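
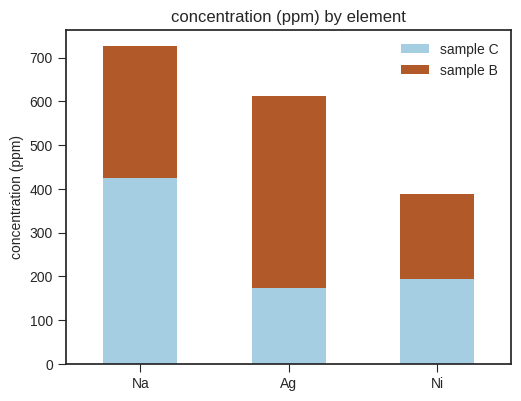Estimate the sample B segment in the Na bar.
≈ 300

sample B top ≈ 700, bottom ≈ 400; segment ≈ 300.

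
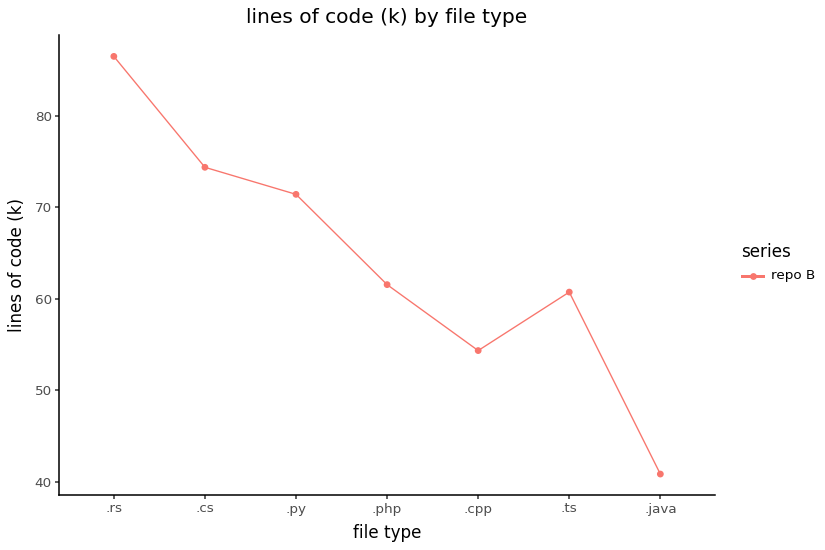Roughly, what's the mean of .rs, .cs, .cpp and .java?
(85 + 75 + 55 + 40) / 4 ≈ 64.

≈ 64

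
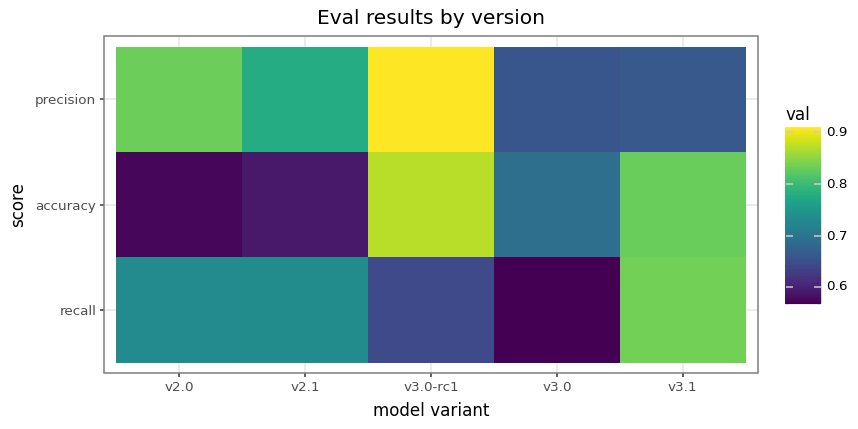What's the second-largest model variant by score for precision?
v2.0

Top 3 for precision: v3.0-rc1 ≈ 0.90, v2.0 ≈ 0.85, v2.1 ≈ 0.80.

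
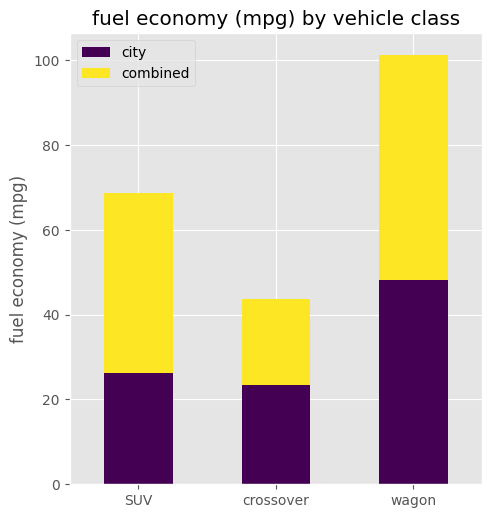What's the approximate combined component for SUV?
≈ 40

combined top ≈ 70, bottom ≈ 30; segment ≈ 40.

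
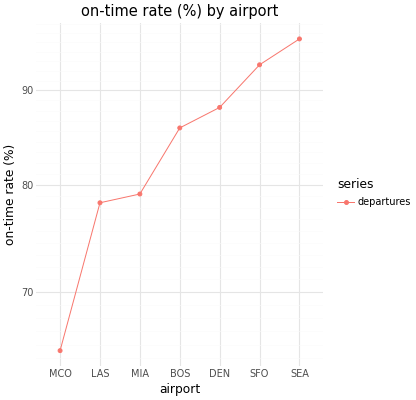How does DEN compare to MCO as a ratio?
≈ 1.38×

DEN ≈ 90, MCO ≈ 65; 90/65 ≈ 1.38.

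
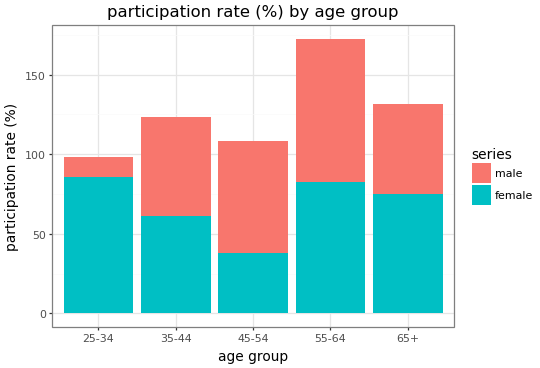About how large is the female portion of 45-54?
≈ 40

female top ≈ 40, bottom ≈ 0; segment ≈ 40.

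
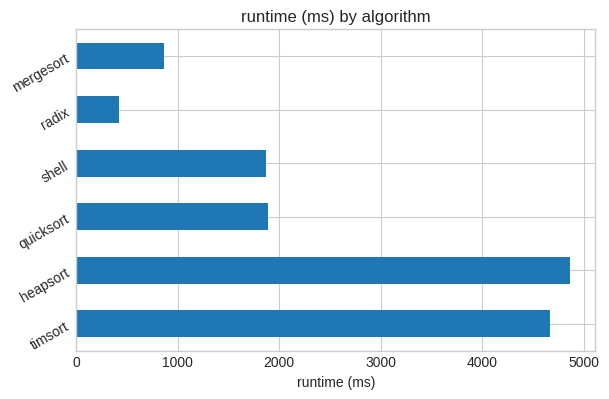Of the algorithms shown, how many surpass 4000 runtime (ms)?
Above 4000: timsort, heapsort.

2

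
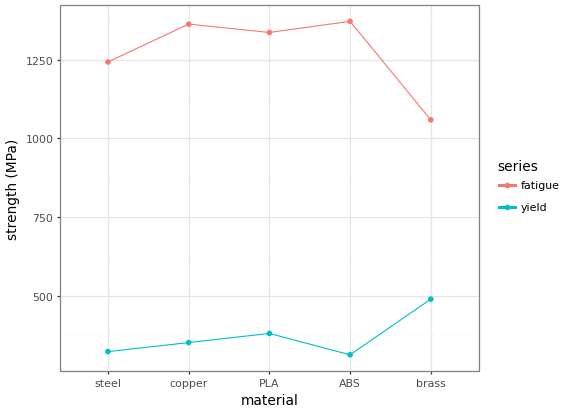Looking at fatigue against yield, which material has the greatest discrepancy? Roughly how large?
ABS, ≈ 1100 MPa

ABS: fatigue ≈ 1400, yield ≈ 300 → gap ≈ 1100. Next-largest (copper) is only ≈ 1000.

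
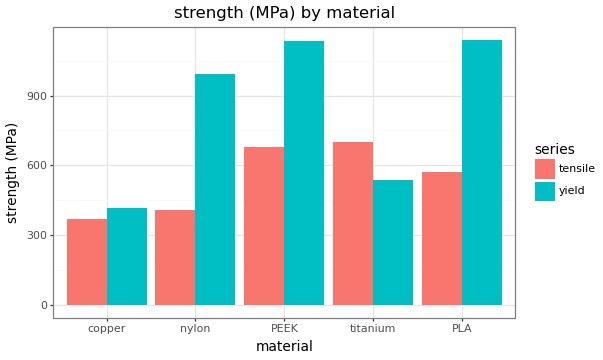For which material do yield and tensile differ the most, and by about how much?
nylon: yield ≈ 1000, tensile ≈ 400 → gap ≈ 600. Next-largest (PLA) is only ≈ 500.

nylon, ≈ 600 MPa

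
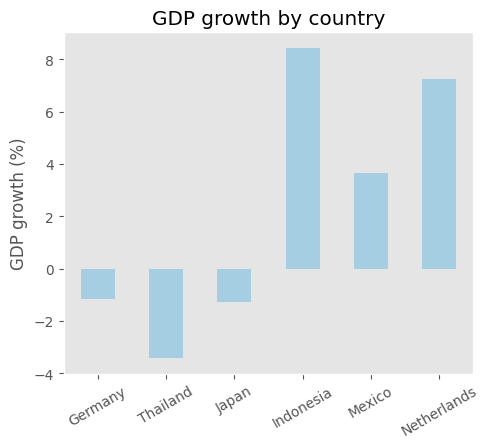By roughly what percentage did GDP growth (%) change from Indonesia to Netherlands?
Indonesia ≈ 8, Netherlands ≈ 7; (7 − 8) / 8 ≈ -12.5%.

≈ -12.5%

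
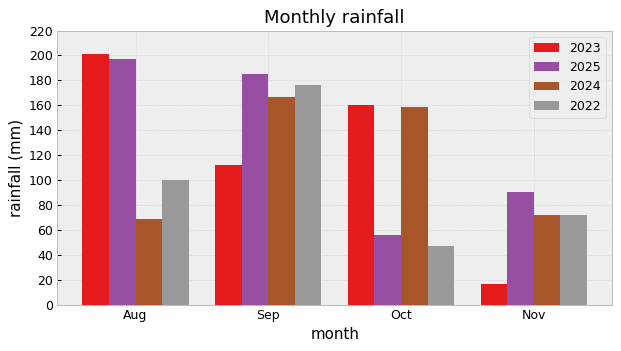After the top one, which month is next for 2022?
Aug

Top 3 for 2022: Sep ≈ 180, Aug ≈ 100, Nov ≈ 80.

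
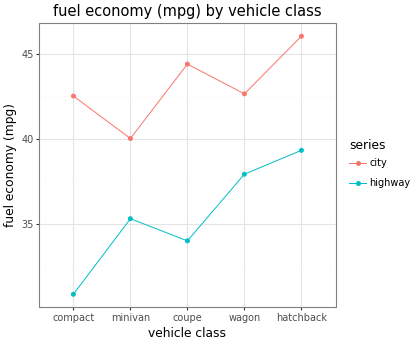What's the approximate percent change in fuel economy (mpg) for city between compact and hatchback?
≈ +9.5%

compact ≈ 42, hatchback ≈ 46; (46 − 42) / 42 ≈ +9.5%.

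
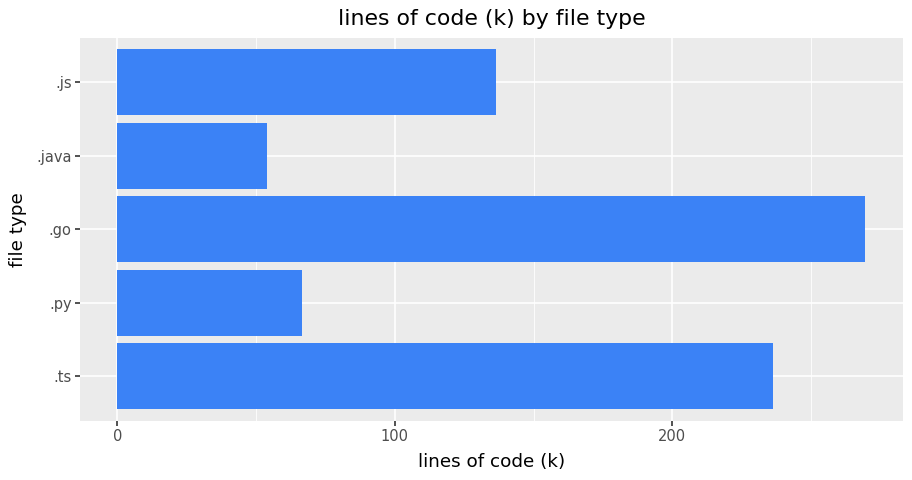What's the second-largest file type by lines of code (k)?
.ts

Top 3: .go ≈ 275, .ts ≈ 225, .js ≈ 125.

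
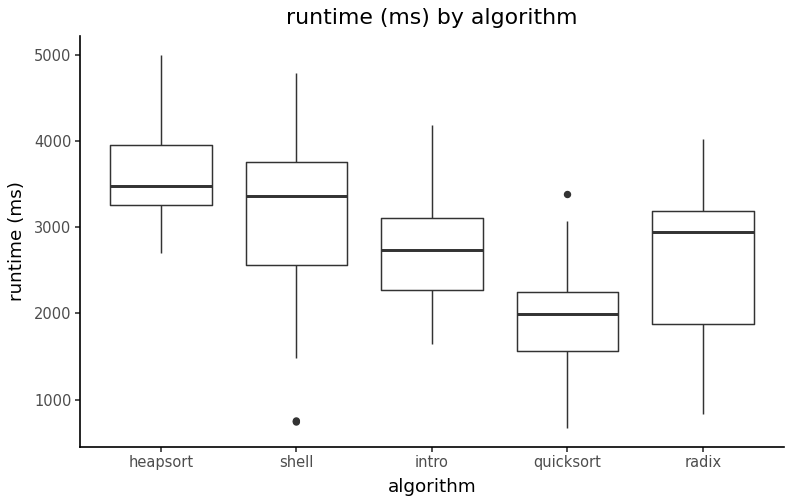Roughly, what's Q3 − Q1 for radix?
≈ 1400

Q3 ≈ 3200, Q1 ≈ 1800; IQR ≈ 1400.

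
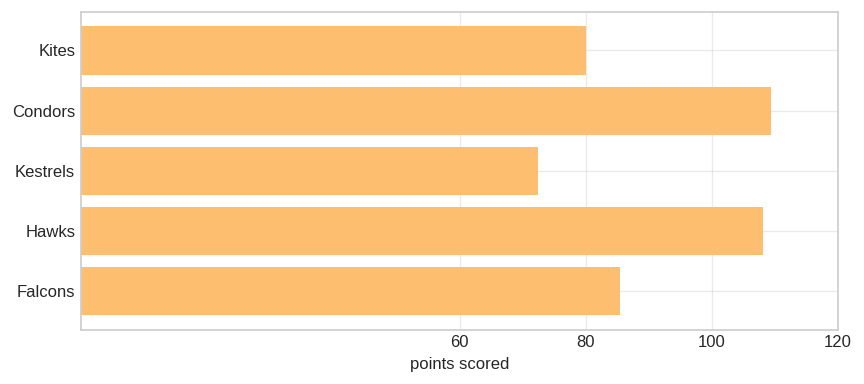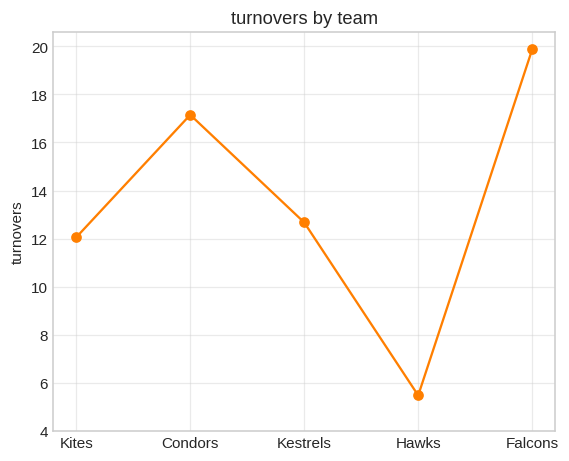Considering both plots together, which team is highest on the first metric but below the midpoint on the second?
Hawks

Chart 2 median turnovers ≈ 12; below-median teams: Kites, Hawks. Among those, Hawks has the highest points scored (≈ 100).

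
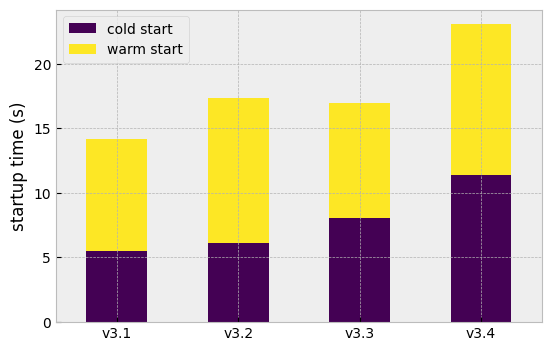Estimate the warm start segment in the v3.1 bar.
warm start top ≈ 14, bottom ≈ 6; segment ≈ 8.

≈ 8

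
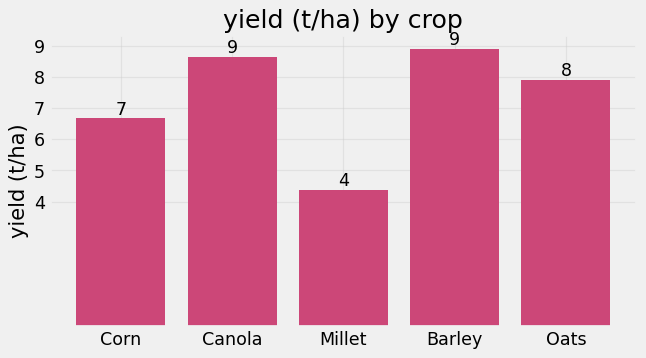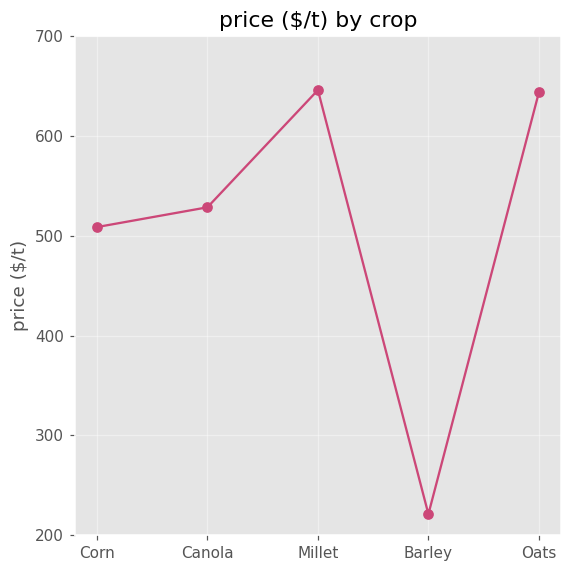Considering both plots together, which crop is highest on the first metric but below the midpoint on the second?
Barley

Chart 2 median price ($/t) ≈ 500; below-median crops: Corn, Barley. Among those, Barley has the highest yield (t/ha) (≈ 9).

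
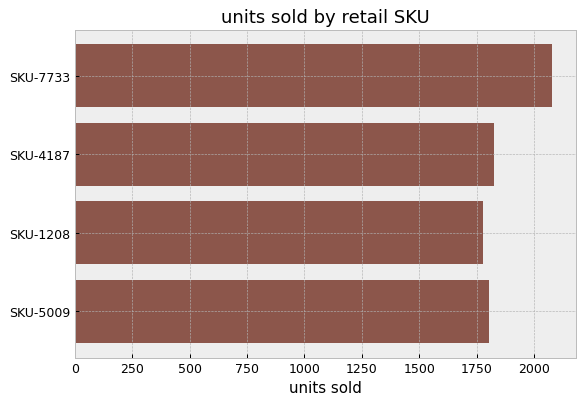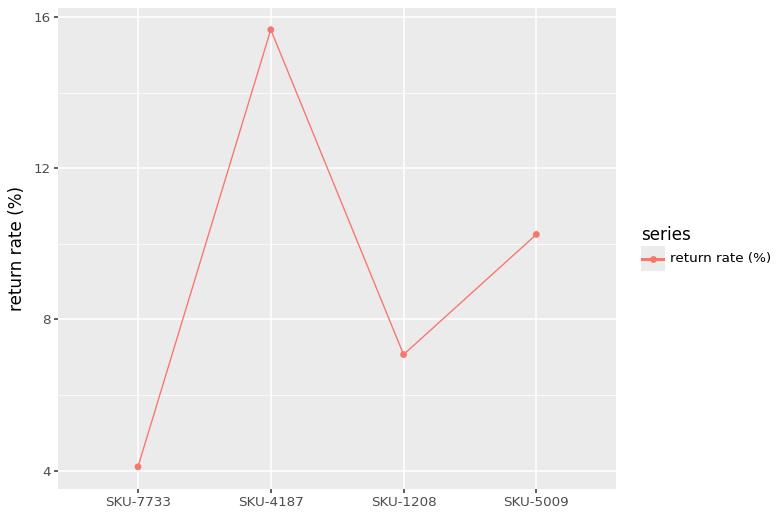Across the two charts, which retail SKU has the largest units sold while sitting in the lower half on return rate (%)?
Chart 2 median return rate (%) ≈ 8; below-median retail SKUs: SKU-7733, SKU-1208. Among those, SKU-7733 has the highest units sold (≈ 2000).

SKU-7733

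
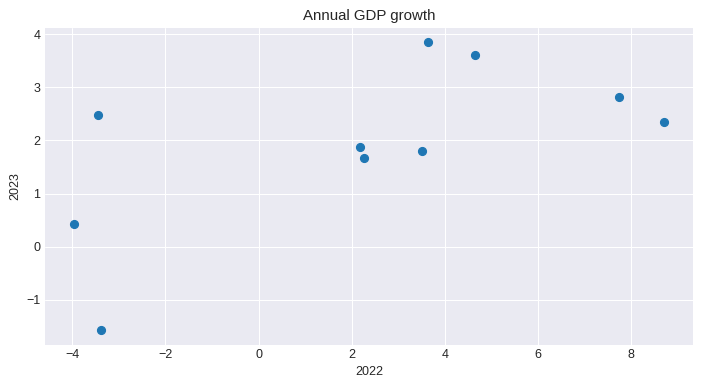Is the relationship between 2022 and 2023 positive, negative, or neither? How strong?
positive, moderate

Points are positively correlated; moderate (|r| ≈ 0.6).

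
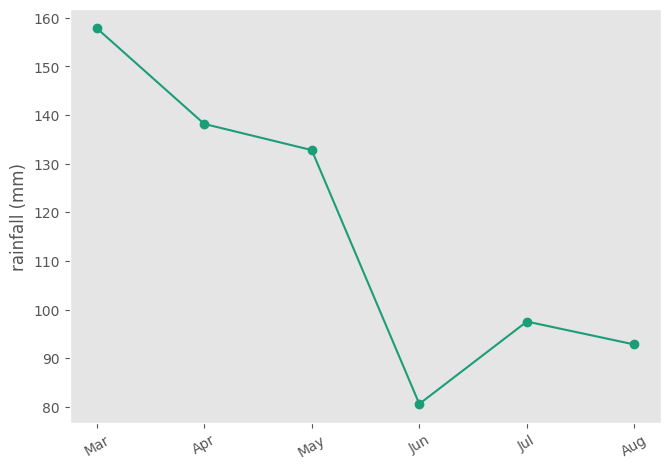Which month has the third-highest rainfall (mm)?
May

Top 4: Mar ≈ 160, Apr ≈ 140, May ≈ 130, Jul ≈ 100.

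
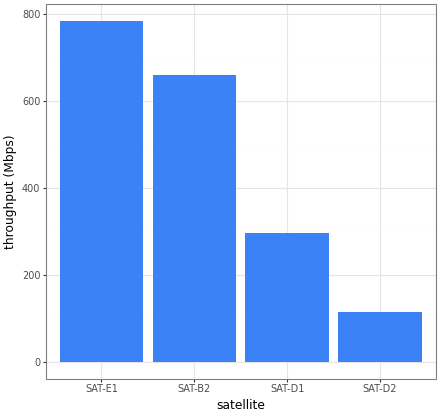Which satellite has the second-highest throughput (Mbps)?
Top 3: SAT-E1 ≈ 800, SAT-B2 ≈ 700, SAT-D1 ≈ 300.

SAT-B2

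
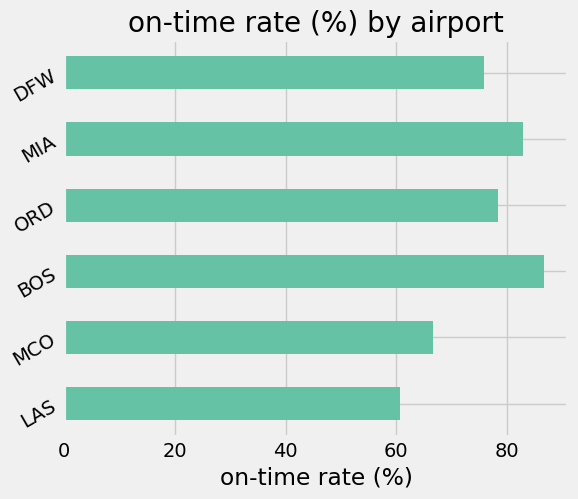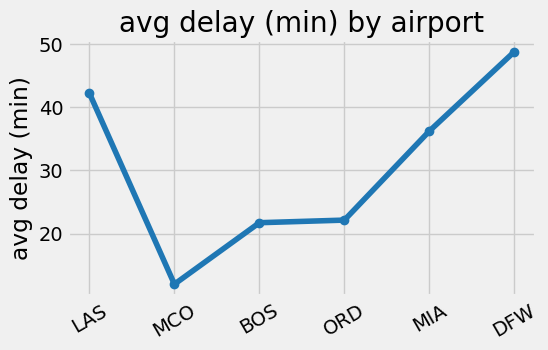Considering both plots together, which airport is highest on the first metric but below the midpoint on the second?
BOS

Chart 2 median avg delay (min) ≈ 30; below-median airports: MCO, BOS, ORD. Among those, BOS has the highest on-time rate (%) (≈ 90).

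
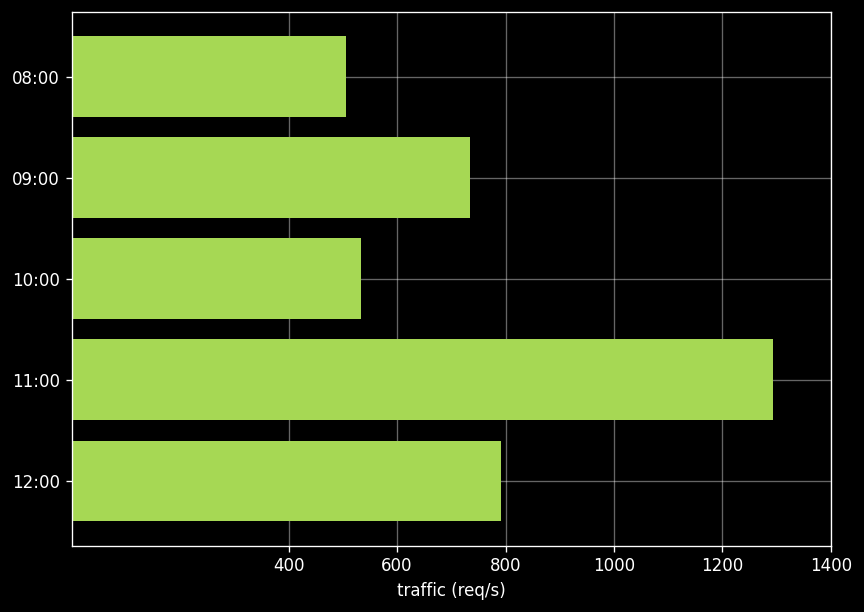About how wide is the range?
≈ 600

Max 11:00 ≈ 1200, min 08:00 ≈ 600; range ≈ 600.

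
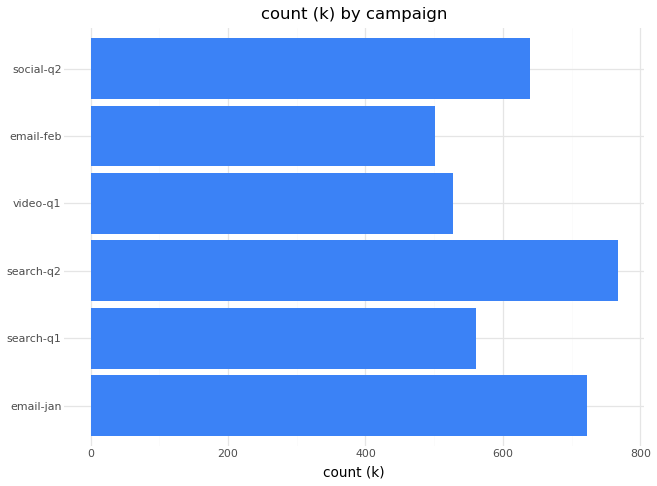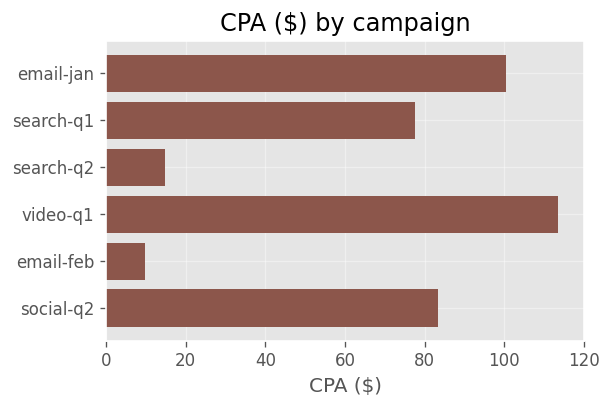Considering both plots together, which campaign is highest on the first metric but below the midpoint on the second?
search-q2

Chart 2 median CPA ($) ≈ 80; below-median campaigns: search-q1, search-q2, email-feb. Among those, search-q2 has the highest count (k) (≈ 800).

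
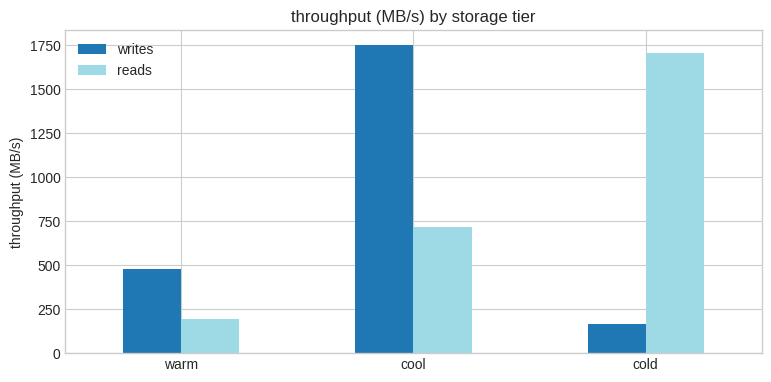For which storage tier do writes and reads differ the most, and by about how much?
cold, ≈ 1600 MB/s

cold: writes ≈ 200, reads ≈ 1800 → gap ≈ 1600. Next-largest (cool) is only ≈ 1000.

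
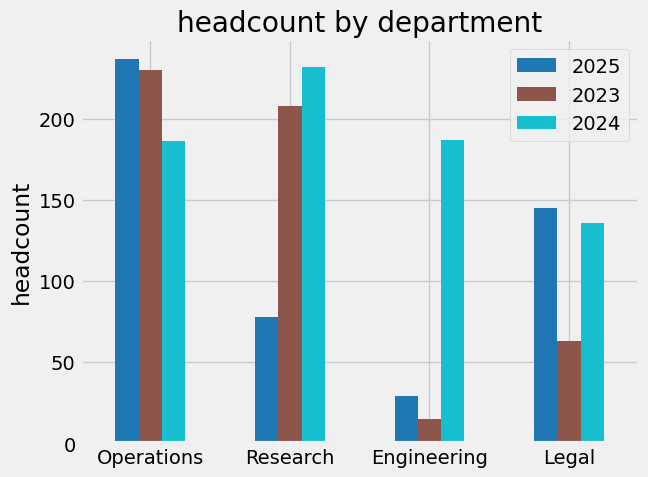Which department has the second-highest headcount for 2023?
Research

Top 3 for 2023: Operations ≈ 240, Research ≈ 200, Legal ≈ 60.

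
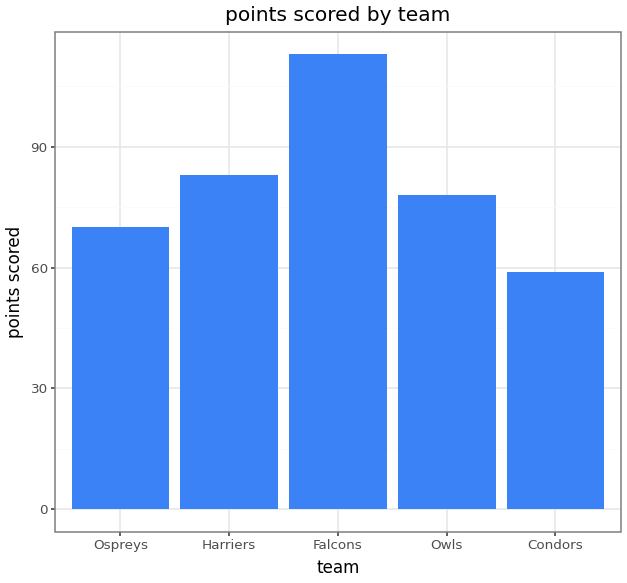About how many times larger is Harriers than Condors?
≈ 1.33×

Harriers ≈ 80, Condors ≈ 60; 80/60 ≈ 1.33.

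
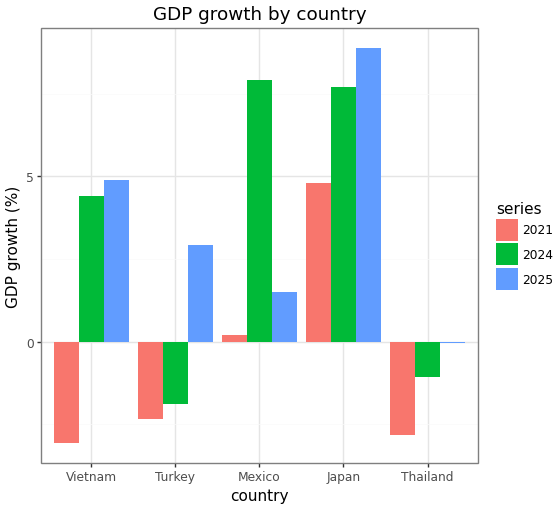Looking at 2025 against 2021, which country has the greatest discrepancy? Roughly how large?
Vietnam: 2025 ≈ 5, 2021 ≈ -3 → gap ≈ 8. Next-largest (Turkey) is only ≈ 5.

Vietnam, ≈ 8 %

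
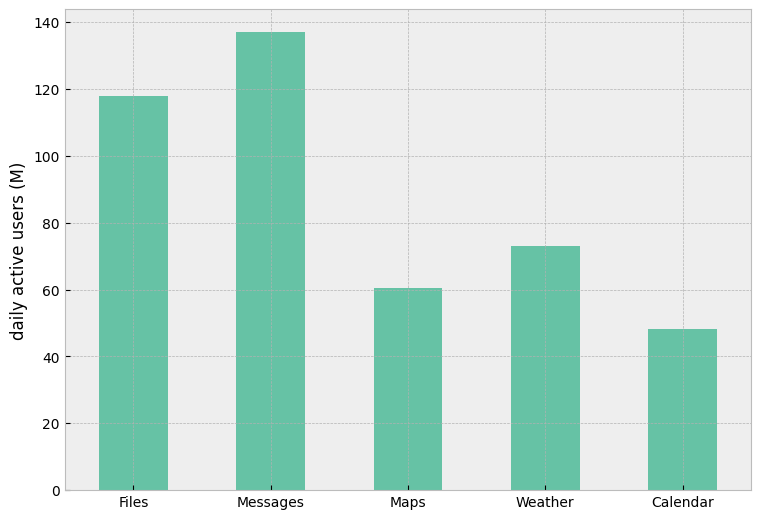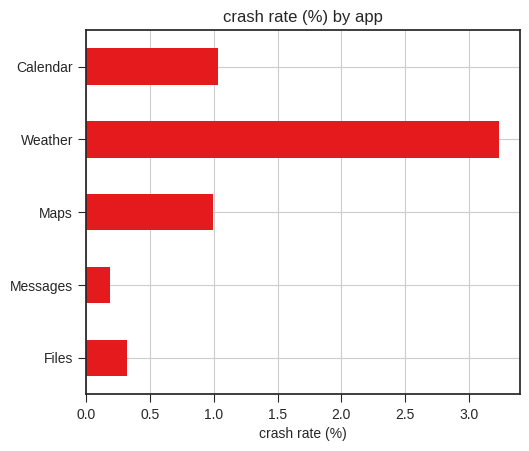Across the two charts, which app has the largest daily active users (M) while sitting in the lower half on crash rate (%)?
Messages

Chart 2 median crash rate (%) ≈ 1; below-median apps: Files, Messages. Among those, Messages has the highest daily active users (M) (≈ 140).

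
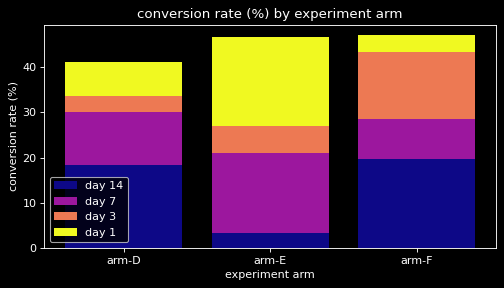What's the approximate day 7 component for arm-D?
≈ 10

day 7 top ≈ 30, bottom ≈ 20; segment ≈ 10.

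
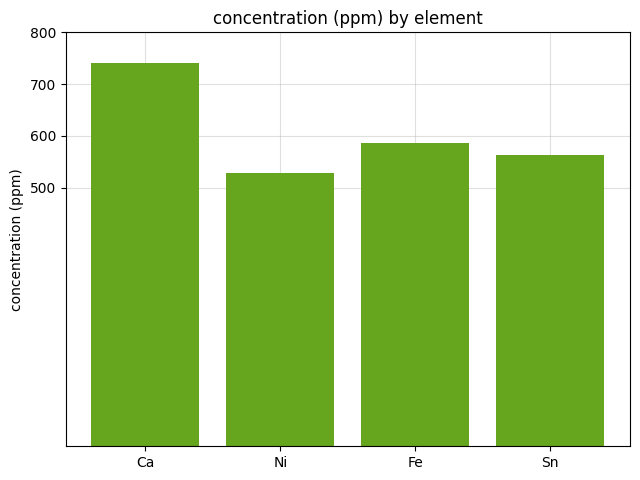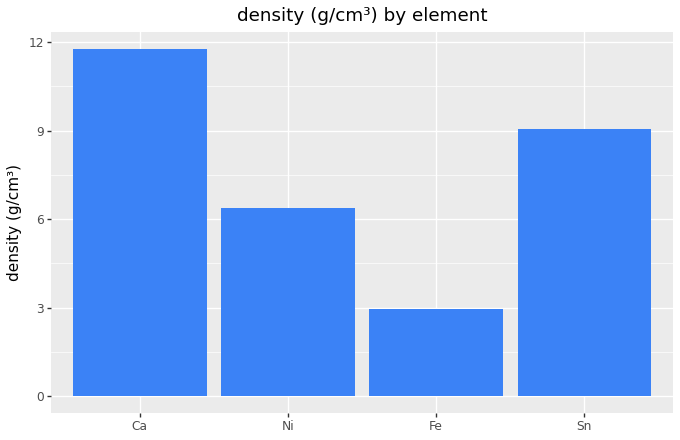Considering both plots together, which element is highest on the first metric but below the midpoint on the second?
Fe

Chart 2 median density (g/cm³) ≈ 8; below-median elements: Ni, Fe. Among those, Fe has the highest concentration (ppm) (≈ 600).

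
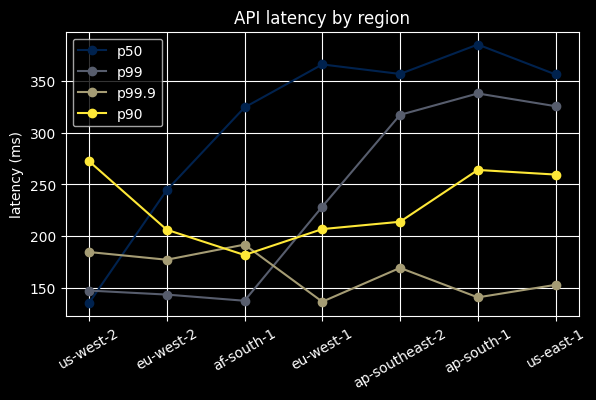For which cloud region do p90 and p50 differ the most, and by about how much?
eu-west-1: p90 ≈ 200, p50 ≈ 375 → gap ≈ 175. Next-largest (ap-southeast-2) is only ≈ 125.

eu-west-1, ≈ 175 ms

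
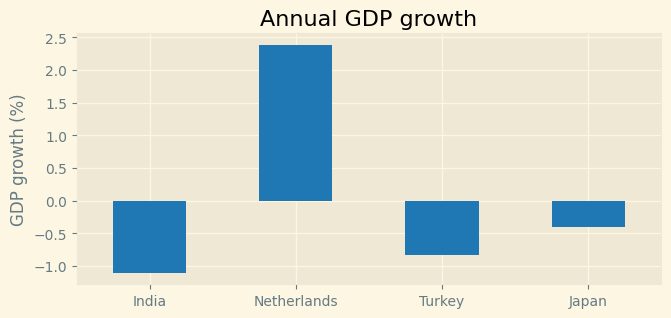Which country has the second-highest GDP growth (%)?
Japan

Top 3: Netherlands ≈ 2.5, Japan ≈ -0.5, Turkey ≈ -1.0.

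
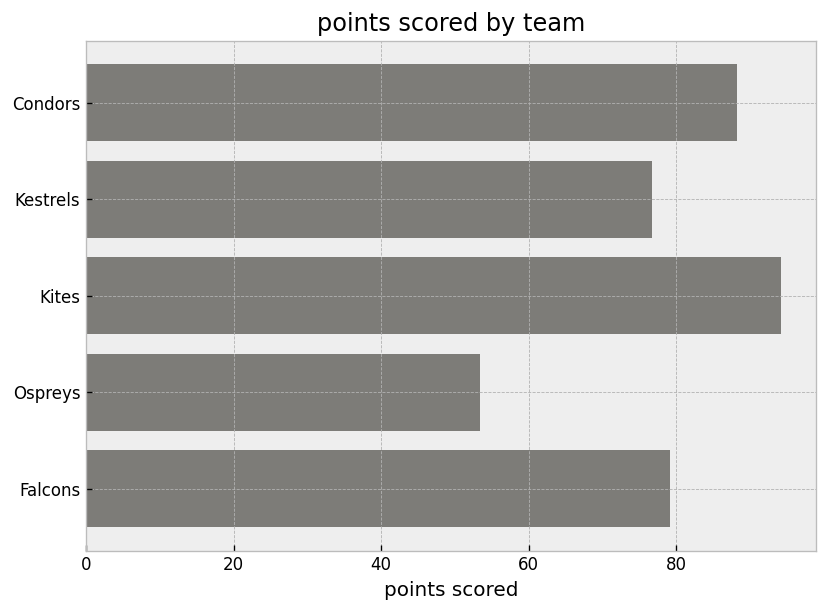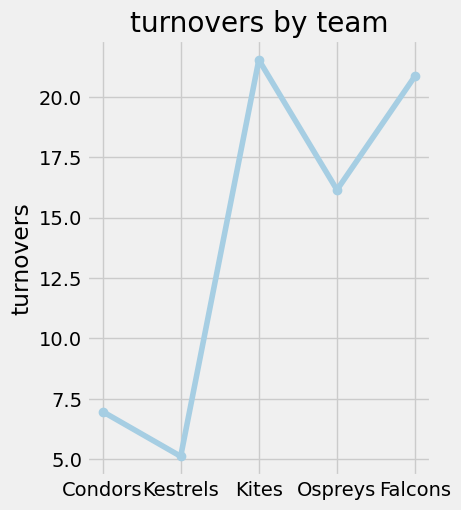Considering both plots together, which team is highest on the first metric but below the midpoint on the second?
Condors

Chart 2 median turnovers ≈ 16; below-median teams: Condors, Kestrels. Among those, Condors has the highest points scored (≈ 90).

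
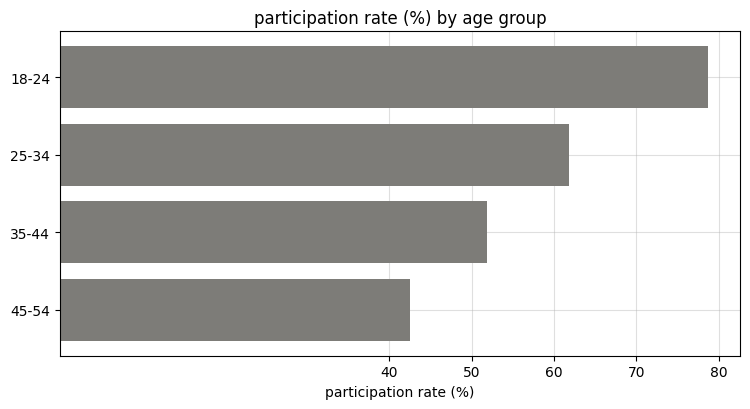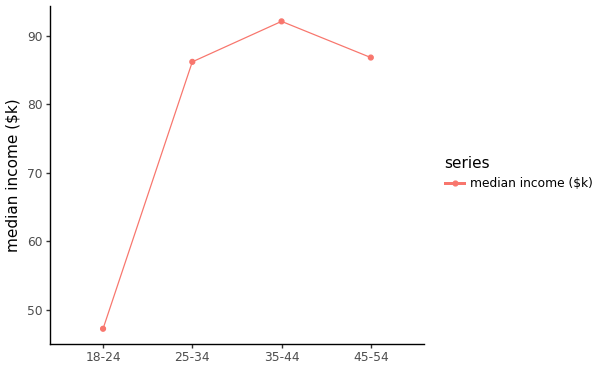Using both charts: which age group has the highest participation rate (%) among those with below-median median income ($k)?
18-24

Chart 2 median median income ($k) ≈ 90; below-median age groups: 18-24, 25-34. Among those, 18-24 has the highest participation rate (%) (≈ 80).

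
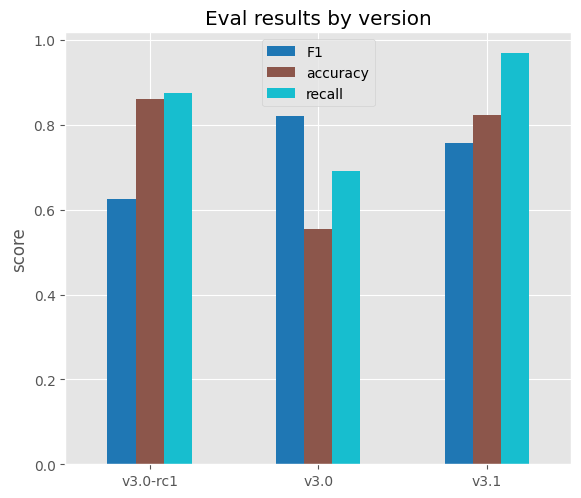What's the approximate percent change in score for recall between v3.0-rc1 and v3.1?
≈ +11.1%

v3.0-rc1 ≈ 0.9, v3.1 ≈ 1.0; (1.0 − 0.9) / 0.9 ≈ +11.1%.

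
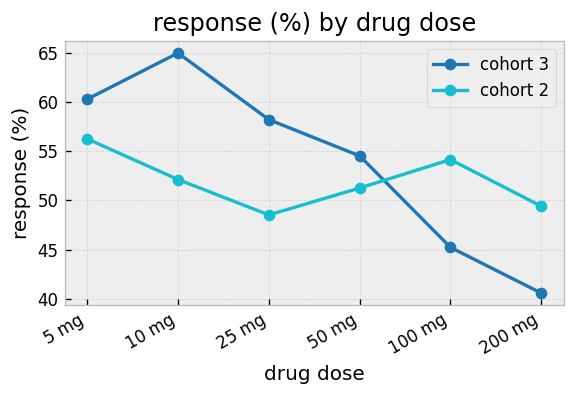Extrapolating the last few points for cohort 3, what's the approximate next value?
≈ 32.5

Last three: 55, 45, 40 → slope ≈ -7.5/step → next ≈ 32.5.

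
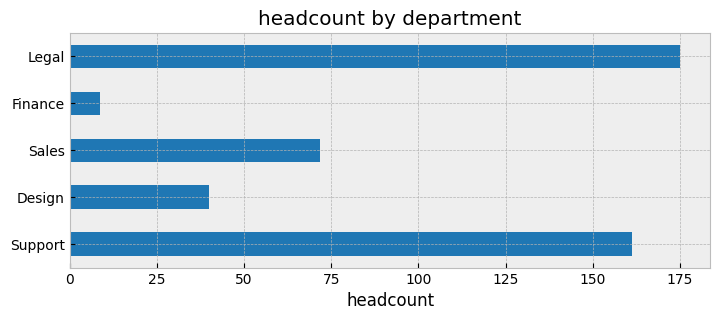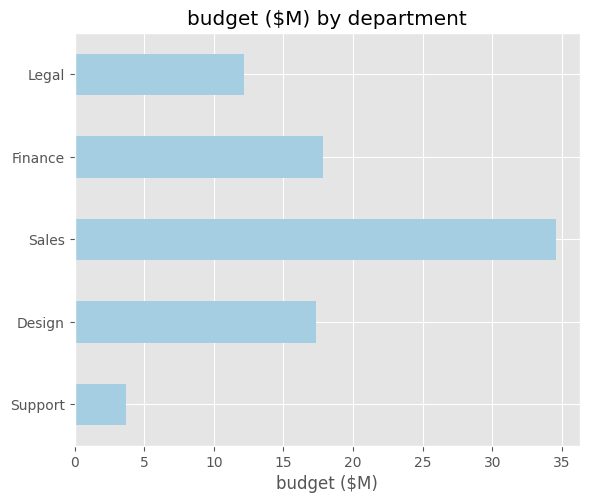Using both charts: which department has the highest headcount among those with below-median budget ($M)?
Legal

Chart 2 median budget ($M) ≈ 15; below-median departments: Support, Legal. Among those, Legal has the highest headcount (≈ 180).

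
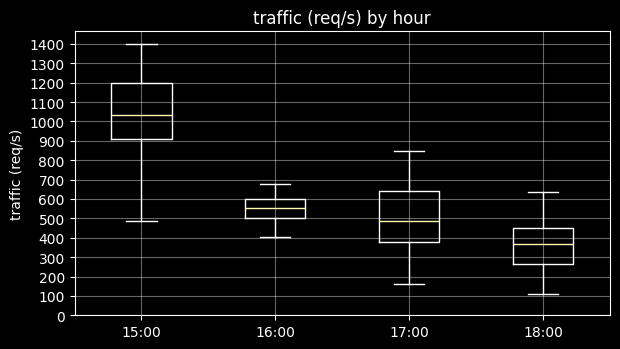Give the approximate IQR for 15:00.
Q3 ≈ 1200, Q1 ≈ 900; IQR ≈ 300.

≈ 300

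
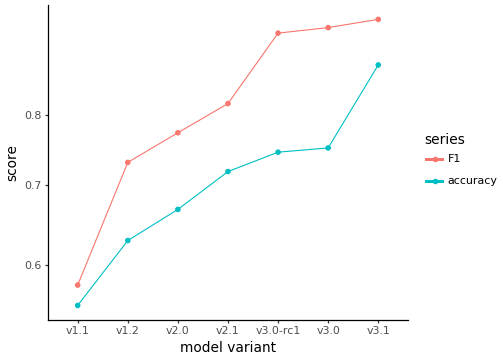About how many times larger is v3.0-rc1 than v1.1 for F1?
≈ 1.58×

v3.0-rc1 ≈ 0.95, v1.1 ≈ 0.60; 0.95/0.60 ≈ 1.58.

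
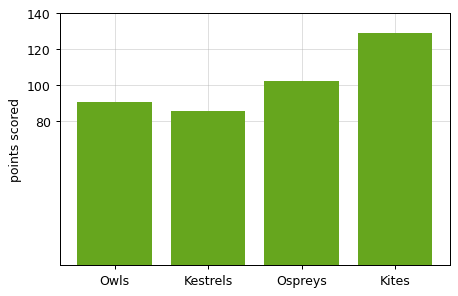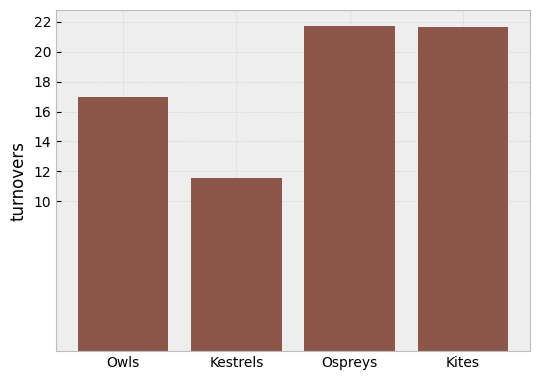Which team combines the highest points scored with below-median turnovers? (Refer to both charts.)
Owls

Chart 2 median turnovers ≈ 20; below-median teams: Owls, Kestrels. Among those, Owls has the highest points scored (≈ 100).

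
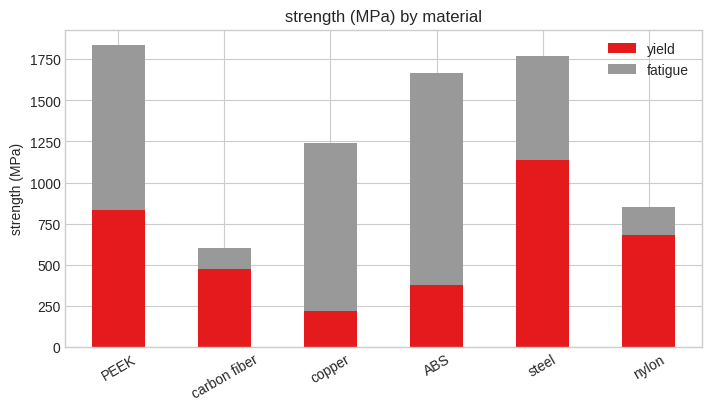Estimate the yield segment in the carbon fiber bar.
yield top ≈ 400, bottom ≈ 0; segment ≈ 400.

≈ 400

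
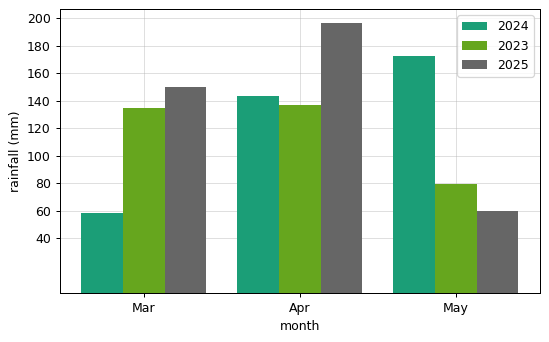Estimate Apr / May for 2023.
Apr ≈ 140, May ≈ 80; 140/80 ≈ 1.75.

≈ 1.75×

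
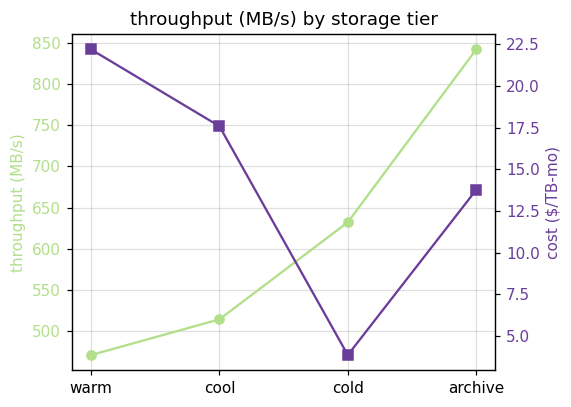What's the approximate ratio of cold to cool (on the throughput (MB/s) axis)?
cold ≈ 650, cool ≈ 500; 650/500 ≈ 1.3.

≈ 1.3×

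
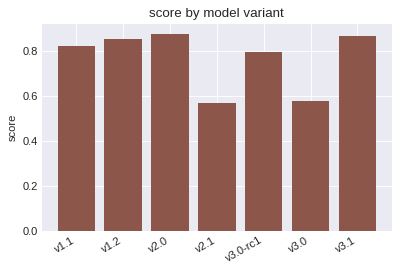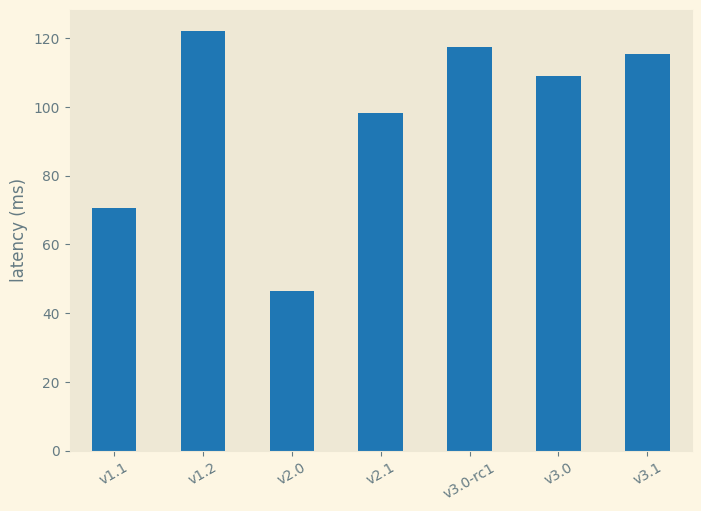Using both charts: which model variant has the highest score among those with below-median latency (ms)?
Chart 2 median latency (ms) ≈ 100; below-median model variants: v1.1, v2.0, v2.1. Among those, v2.0 has the highest score (≈ 0.9).

v2.0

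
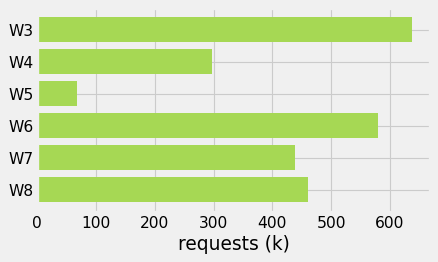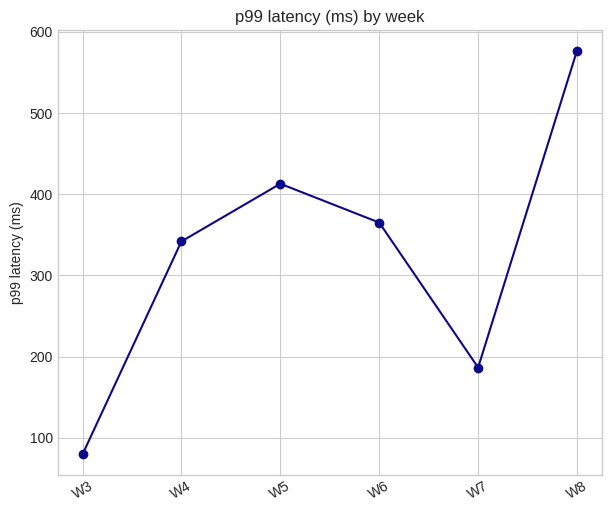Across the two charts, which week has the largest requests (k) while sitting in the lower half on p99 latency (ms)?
Chart 2 median p99 latency (ms) ≈ 400; below-median weeks: W3, W4, W7. Among those, W3 has the highest requests (k) (≈ 600).

W3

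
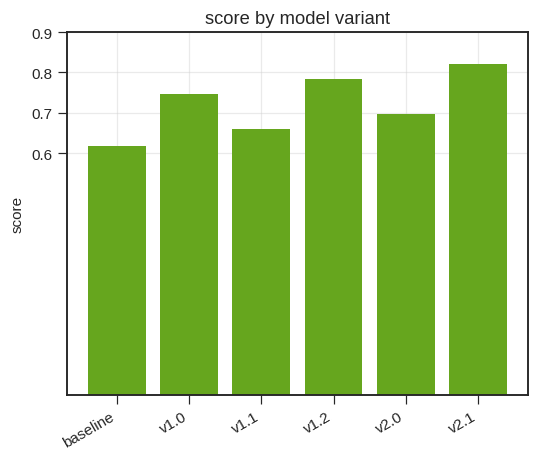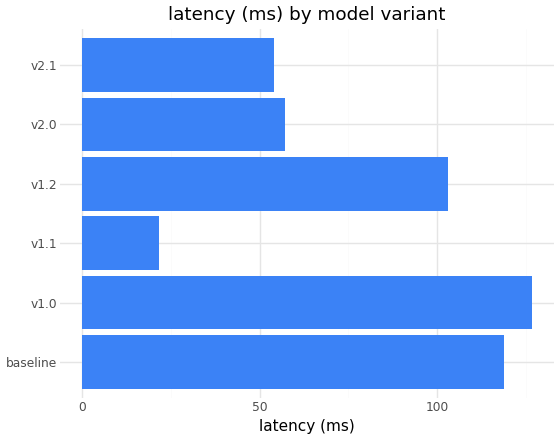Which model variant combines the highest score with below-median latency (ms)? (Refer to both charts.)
Chart 2 median latency (ms) ≈ 80; below-median model variants: v1.1, v2.0, v2.1. Among those, v2.1 has the highest score (≈ 0.8).

v2.1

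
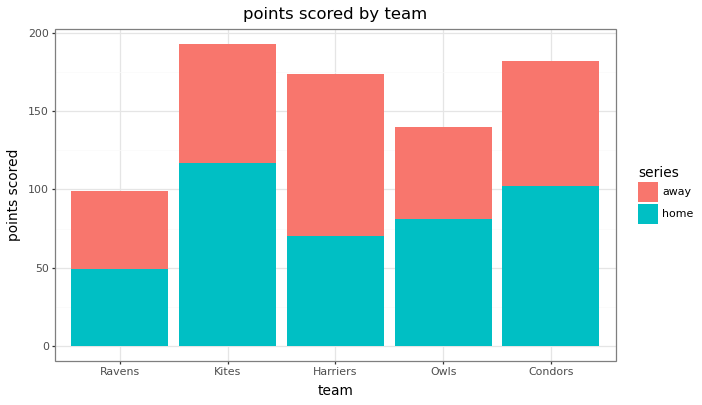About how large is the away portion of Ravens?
away top ≈ 100, bottom ≈ 40; segment ≈ 60.

≈ 60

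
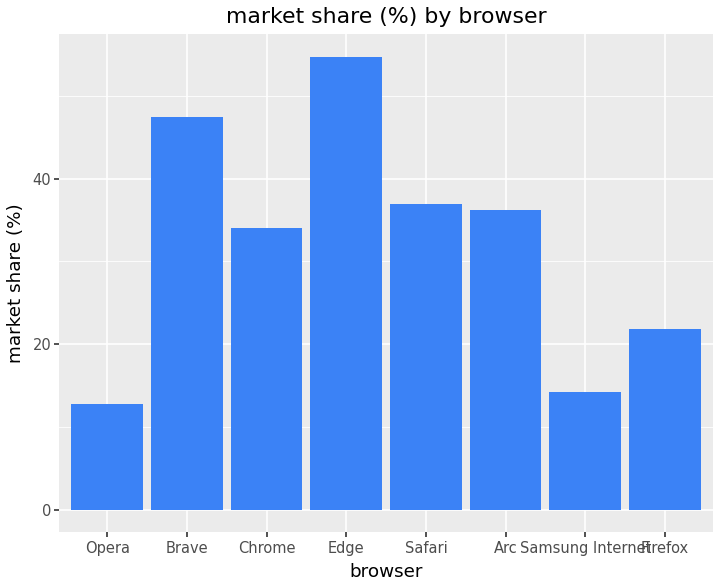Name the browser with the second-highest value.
Top 3: Edge ≈ 55, Brave ≈ 45, Safari ≈ 35.

Brave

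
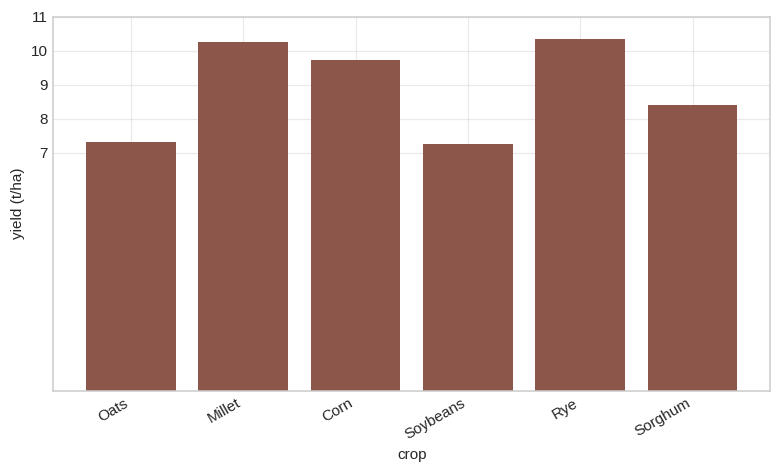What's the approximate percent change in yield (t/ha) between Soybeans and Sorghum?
Soybeans ≈ 7, Sorghum ≈ 8; (8 − 7) / 7 ≈ +14.3%.

≈ +14.3%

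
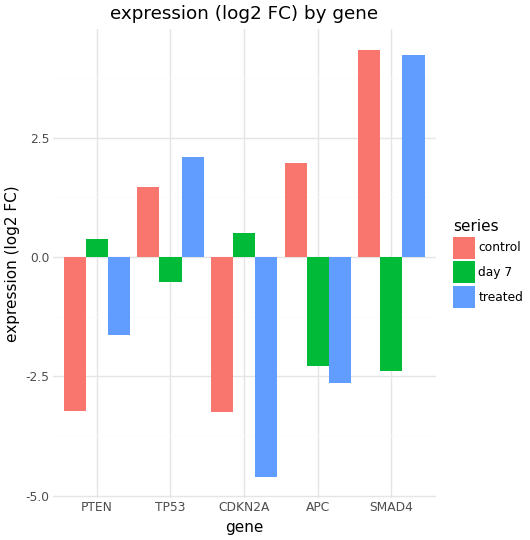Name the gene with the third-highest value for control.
Top 4 for control: SMAD4 ≈ 4, APC ≈ 2, TP53 ≈ 1, PTEN ≈ -3.

TP53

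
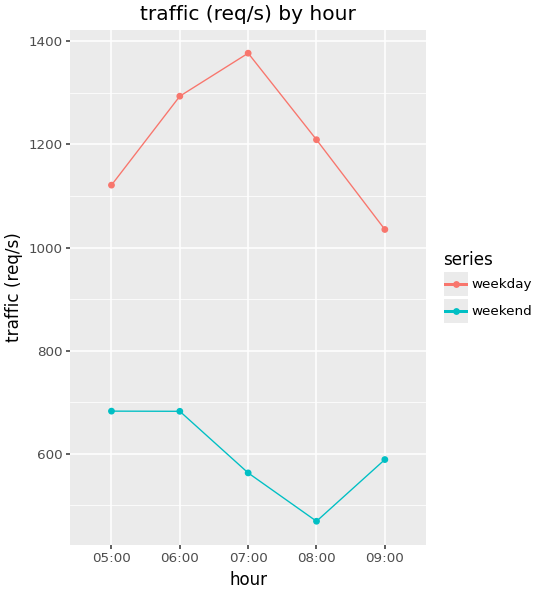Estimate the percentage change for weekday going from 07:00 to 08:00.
07:00 ≈ 1400, 08:00 ≈ 1200; (1200 − 1400) / 1400 ≈ -14.3%.

≈ -14.3%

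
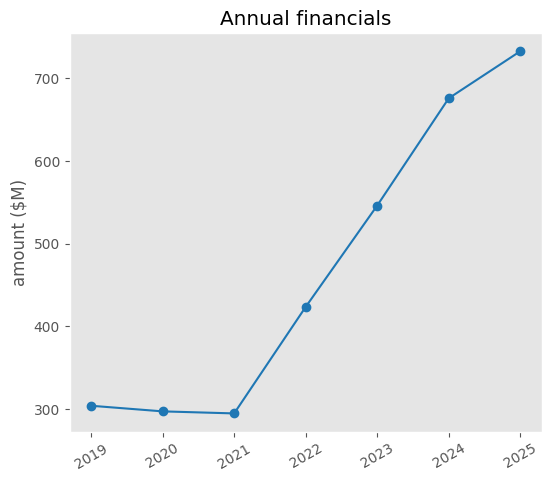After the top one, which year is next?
Top 3: 2025 ≈ 750, 2024 ≈ 700, 2023 ≈ 550.

2024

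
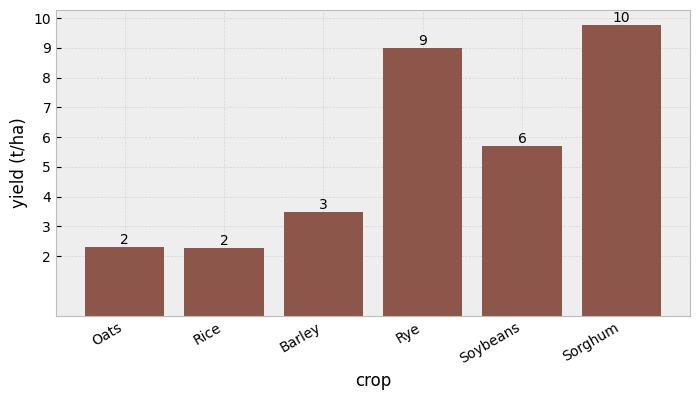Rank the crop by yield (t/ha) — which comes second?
Rye

Top 3: Sorghum ≈ 10, Rye ≈ 9, Soybeans ≈ 6.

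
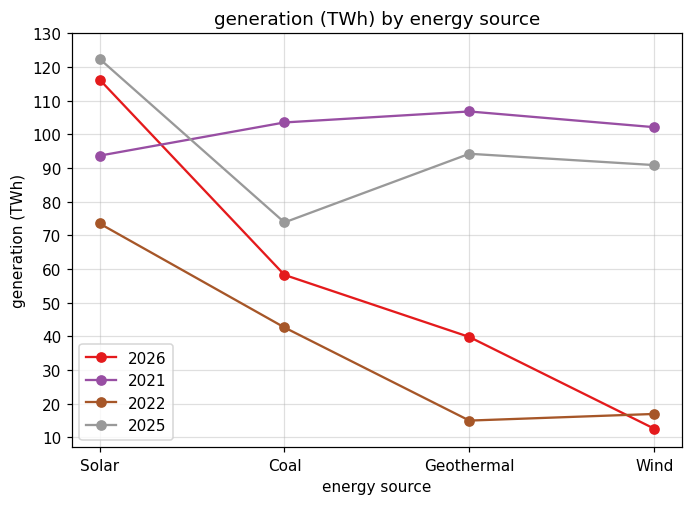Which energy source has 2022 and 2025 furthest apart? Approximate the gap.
Geothermal, ≈ 80 TWh

Geothermal: 2022 ≈ 10, 2025 ≈ 90 → gap ≈ 80. Next-largest (Wind) is only ≈ 70.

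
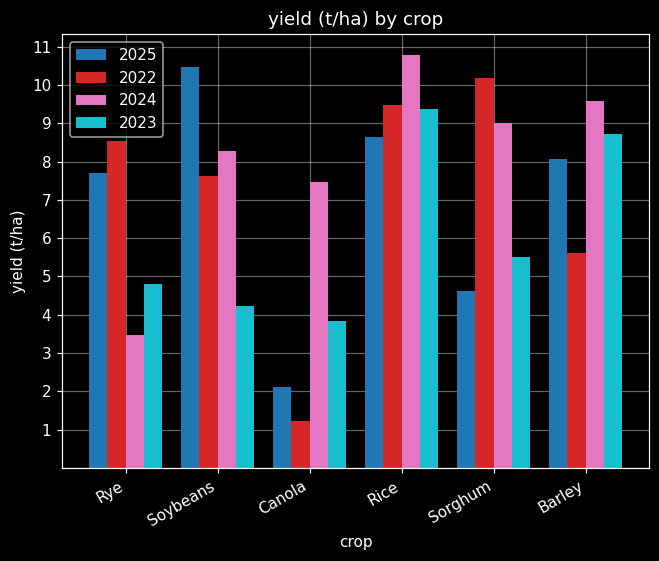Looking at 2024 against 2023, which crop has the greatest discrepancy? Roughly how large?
Soybeans: 2024 ≈ 8, 2023 ≈ 4 → gap ≈ 4. Next-largest (Canola) is only ≈ 3.

Soybeans, ≈ 4 t/ha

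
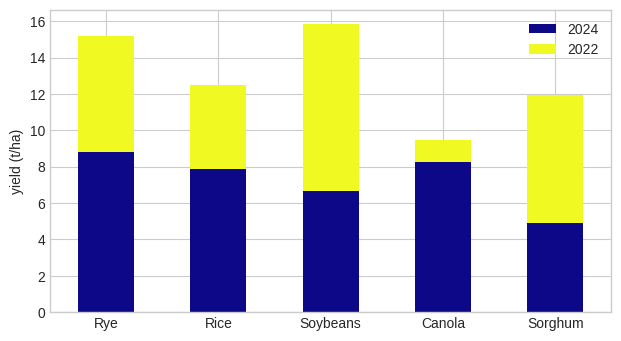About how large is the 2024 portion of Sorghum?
2024 top ≈ 4, bottom ≈ 0; segment ≈ 4.

≈ 4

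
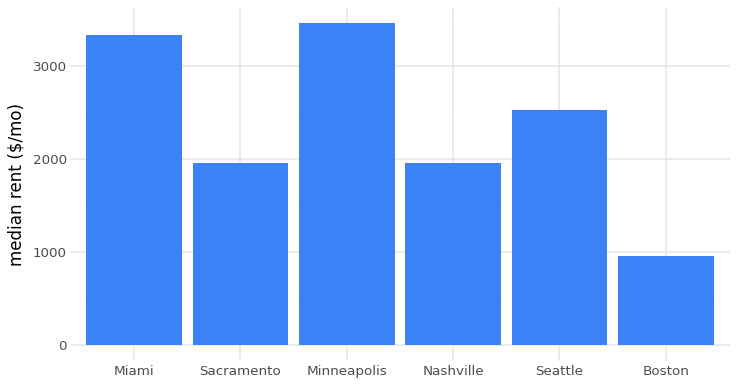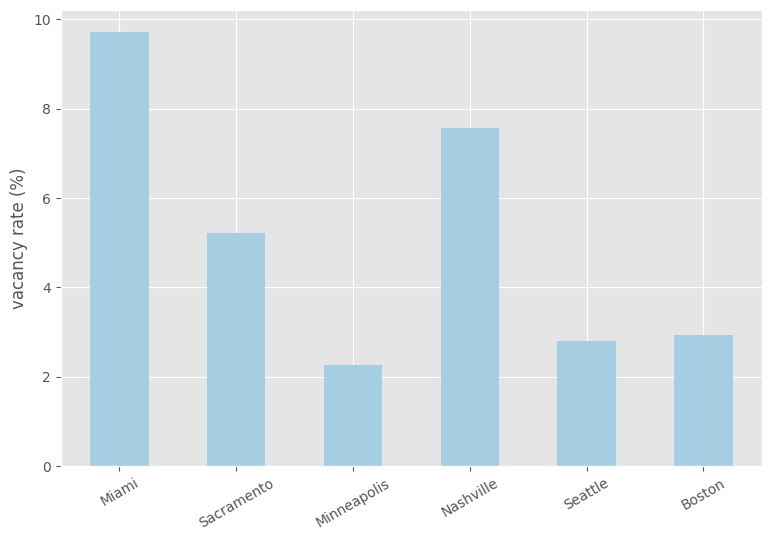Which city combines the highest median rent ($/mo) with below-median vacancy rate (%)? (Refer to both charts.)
Chart 2 median vacancy rate (%) ≈ 4; below-median cities: Minneapolis, Seattle, Boston. Among those, Minneapolis has the highest median rent ($/mo) (≈ 3500).

Minneapolis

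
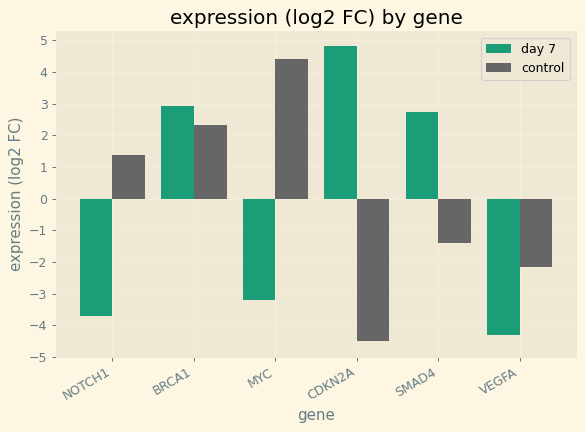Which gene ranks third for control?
Top 4 for control: MYC ≈ 4, BRCA1 ≈ 2, NOTCH1 ≈ 1, SMAD4 ≈ -1.

NOTCH1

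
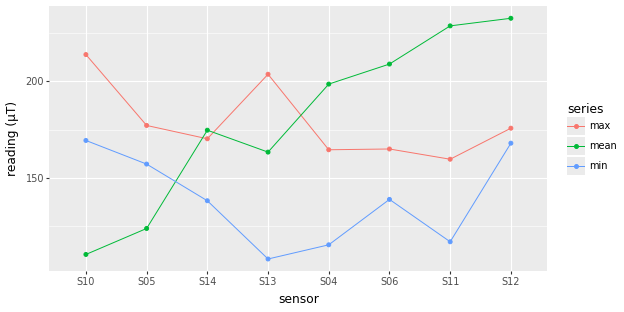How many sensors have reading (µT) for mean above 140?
6

Above 140: S14, S13, S04, S06, S11, S12.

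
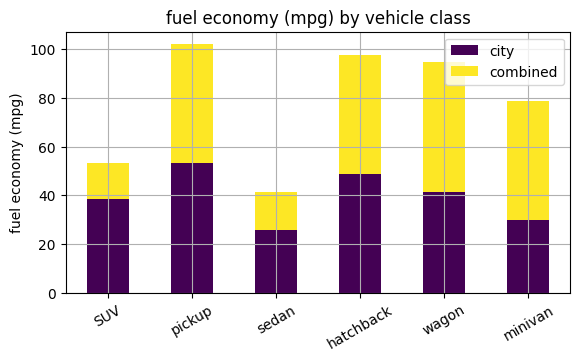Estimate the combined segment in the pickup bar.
≈ 50

combined top ≈ 100, bottom ≈ 50; segment ≈ 50.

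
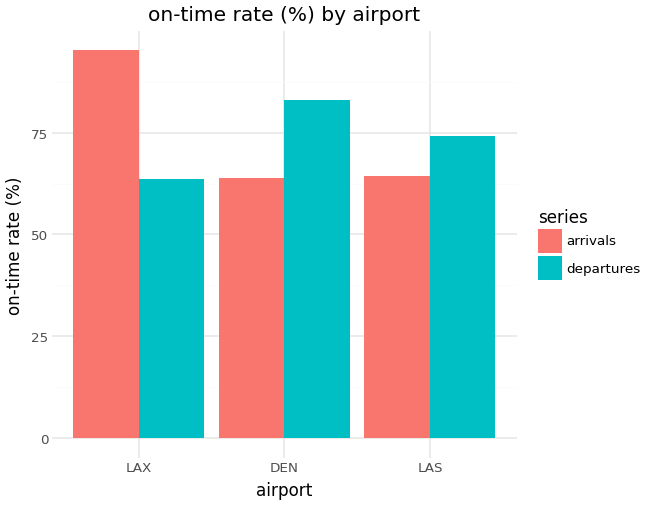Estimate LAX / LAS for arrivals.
≈ 1.67×

LAX ≈ 100, LAS ≈ 60; 100/60 ≈ 1.67.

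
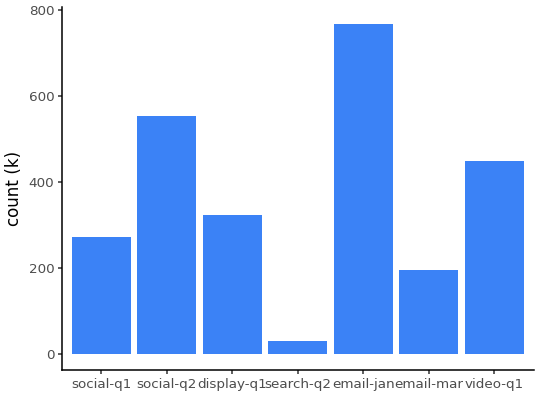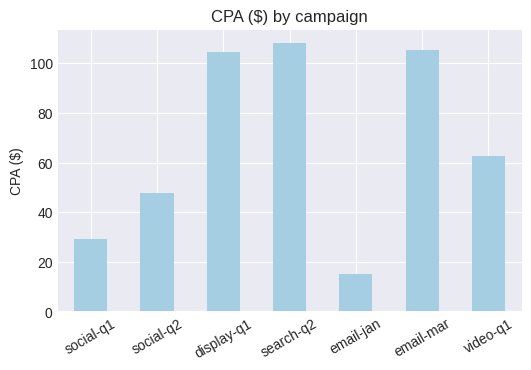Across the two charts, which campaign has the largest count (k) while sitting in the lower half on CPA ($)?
Chart 2 median CPA ($) ≈ 60; below-median campaigns: social-q1, social-q2, email-jan. Among those, email-jan has the highest count (k) (≈ 800).

email-jan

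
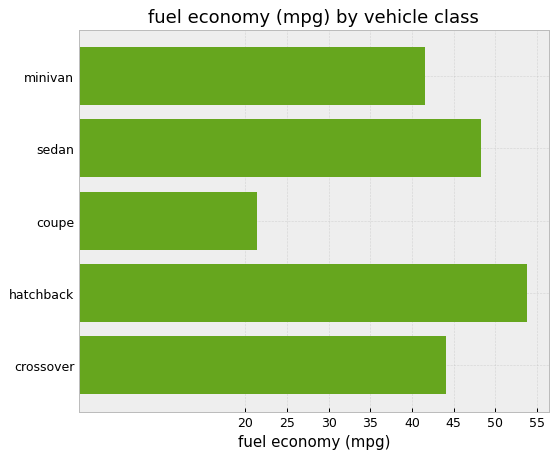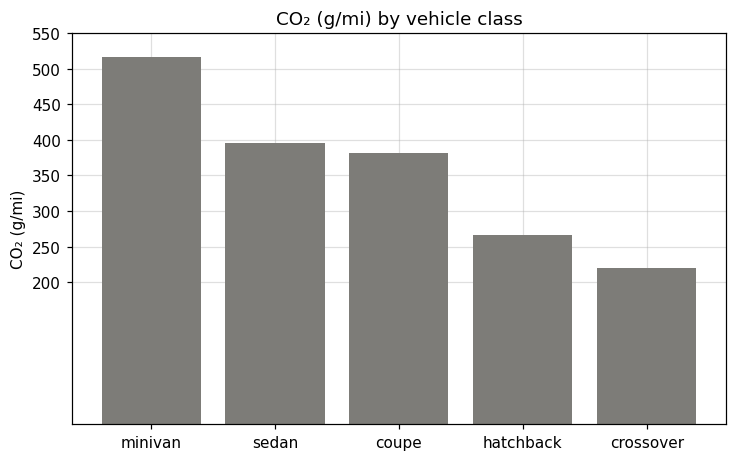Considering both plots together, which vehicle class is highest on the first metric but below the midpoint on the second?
Chart 2 median CO₂ (g/mi) ≈ 400; below-median vehicle classes: hatchback, crossover. Among those, hatchback has the highest fuel economy (mpg) (≈ 55).

hatchback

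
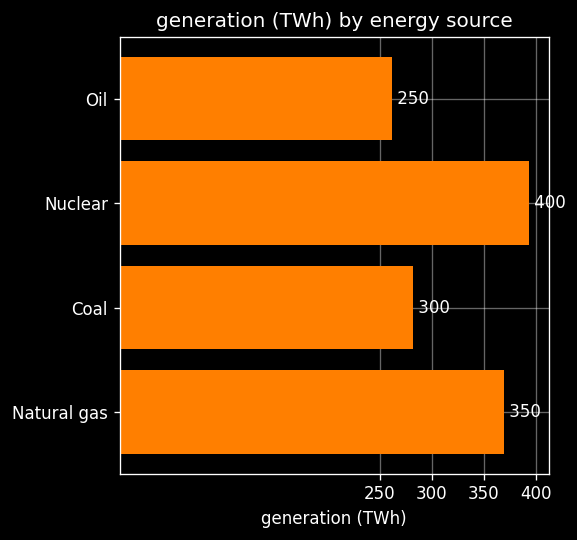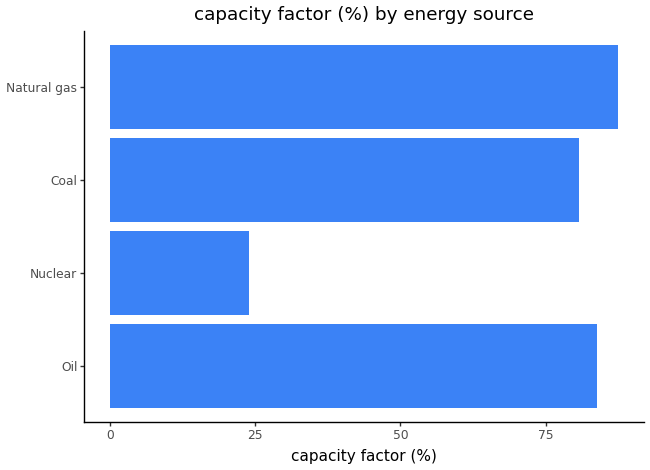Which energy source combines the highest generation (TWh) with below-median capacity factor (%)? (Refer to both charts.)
Nuclear

Chart 2 median capacity factor (%) ≈ 80; below-median energy sources: Nuclear, Coal. Among those, Nuclear has the highest generation (TWh) (≈ 400).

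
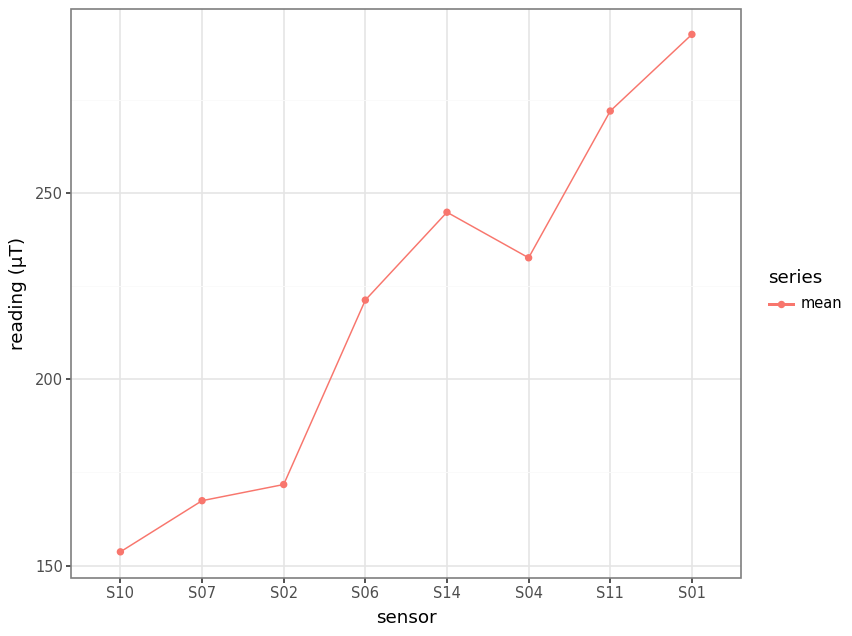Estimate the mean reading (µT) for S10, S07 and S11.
(160 + 160 + 280) / 3 ≈ 200.

≈ 200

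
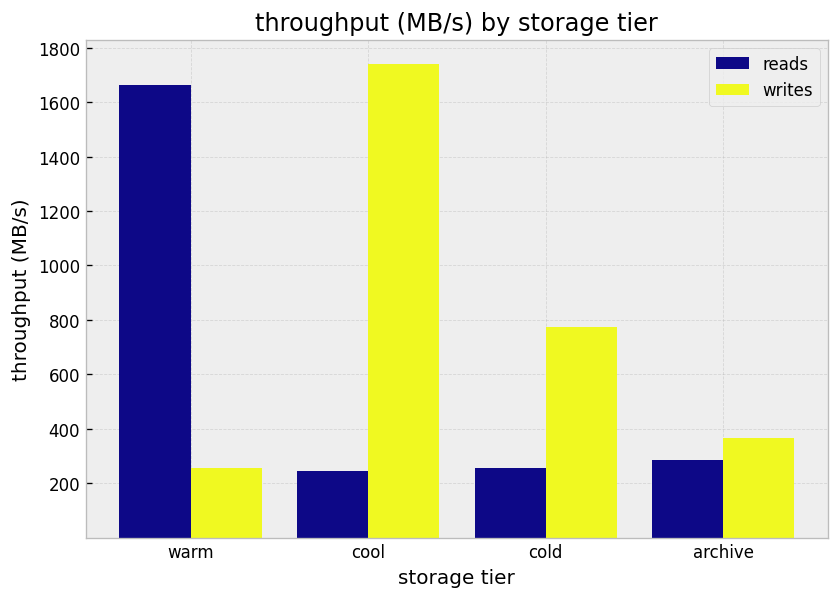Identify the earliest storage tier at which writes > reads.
cool

warm: writes ≈ 200 vs reads ≈ 1600 (not yet); cool: writes ≈ 1800 vs reads ≈ 200 (first crossover).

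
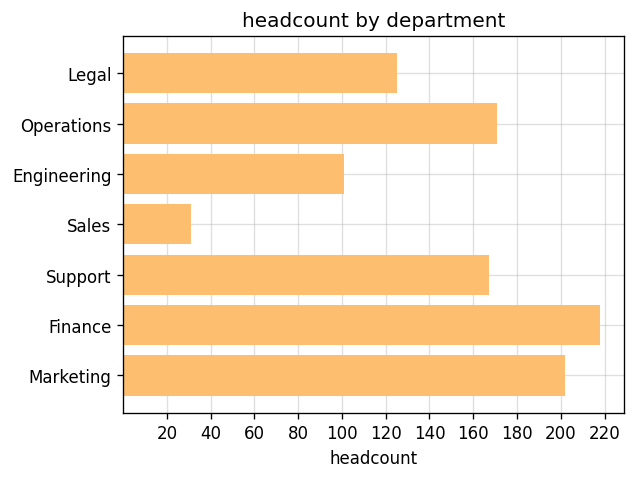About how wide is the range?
≈ 180

Max Finance ≈ 220, min Sales ≈ 40; range ≈ 180.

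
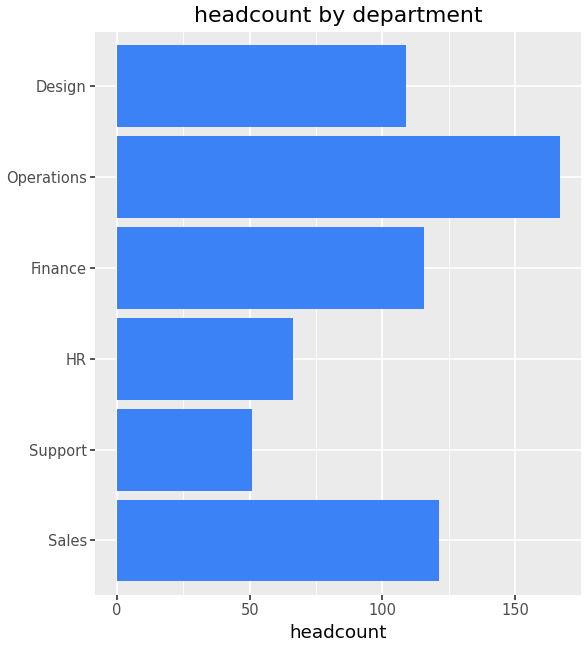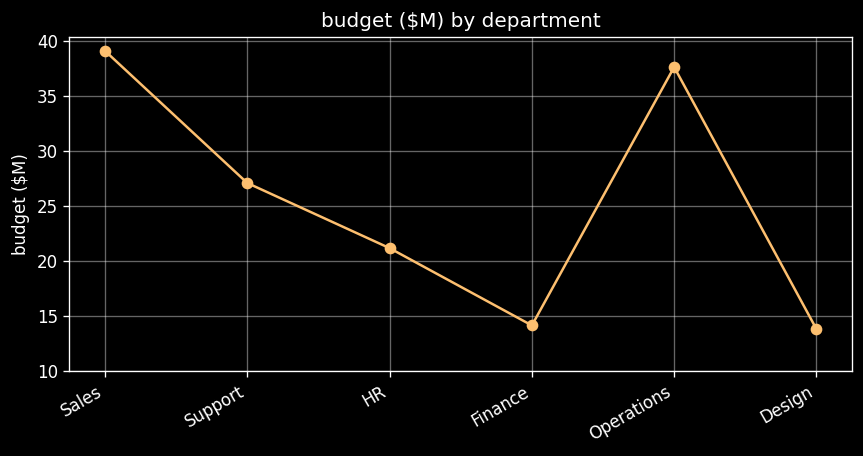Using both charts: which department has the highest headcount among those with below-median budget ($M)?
Chart 2 median budget ($M) ≈ 25; below-median departments: HR, Finance, Design. Among those, Finance has the highest headcount (≈ 120).

Finance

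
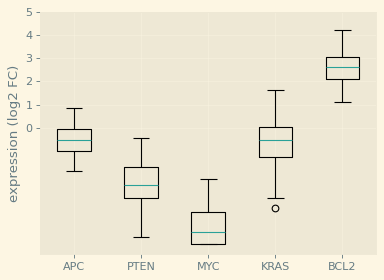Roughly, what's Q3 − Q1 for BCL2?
Q3 ≈ 3, Q1 ≈ 2; IQR ≈ 1.

≈ 1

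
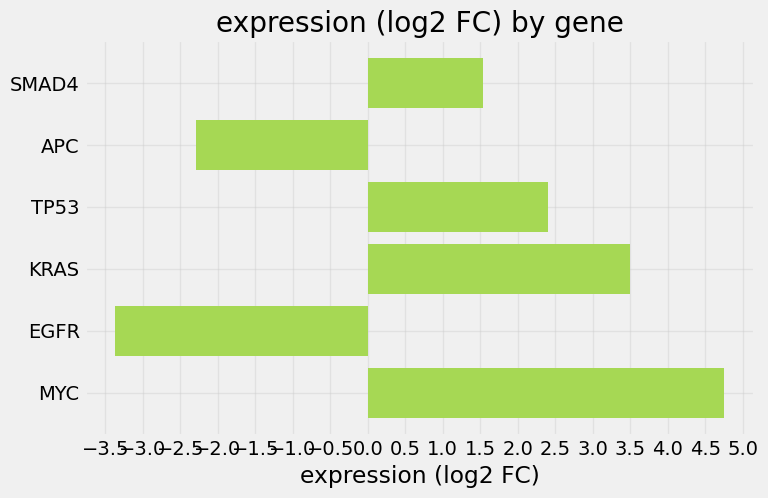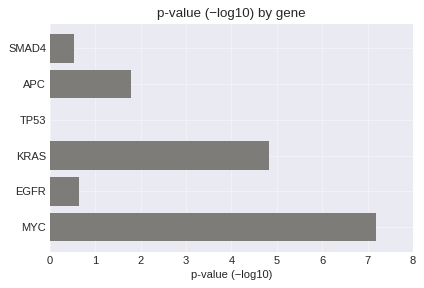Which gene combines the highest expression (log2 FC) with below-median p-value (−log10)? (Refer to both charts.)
Chart 2 median p-value (−log10) ≈ 1; below-median genes: SMAD4, TP53, EGFR. Among those, TP53 has the highest expression (log2 FC) (≈ 2.5).

TP53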